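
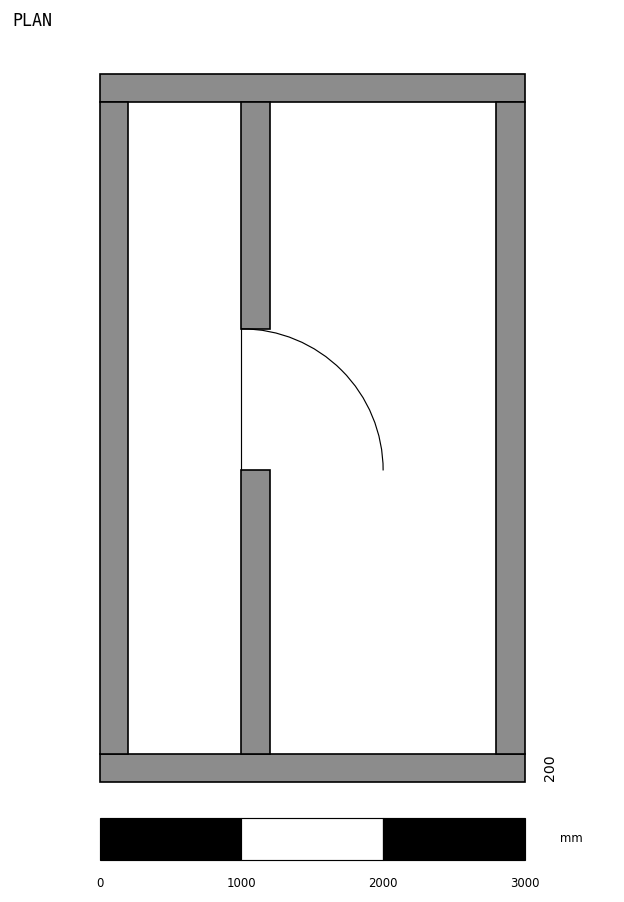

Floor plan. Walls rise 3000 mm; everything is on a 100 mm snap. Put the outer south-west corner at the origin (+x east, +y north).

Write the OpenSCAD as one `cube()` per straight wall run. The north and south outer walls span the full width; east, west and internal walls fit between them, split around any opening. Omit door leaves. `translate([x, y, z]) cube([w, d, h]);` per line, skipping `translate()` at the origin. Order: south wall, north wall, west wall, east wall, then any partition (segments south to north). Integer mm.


cube([3000, 200, 3000]);
translate([0, 4800, 0]) cube([3000, 200, 3000]);
translate([0, 200, 0]) cube([200, 4600, 3000]);
translate([2800, 200, 0]) cube([200, 4600, 3000]);
translate([1000, 200, 0]) cube([200, 2000, 3000]);
translate([1000, 3200, 0]) cube([200, 1600, 3000]);


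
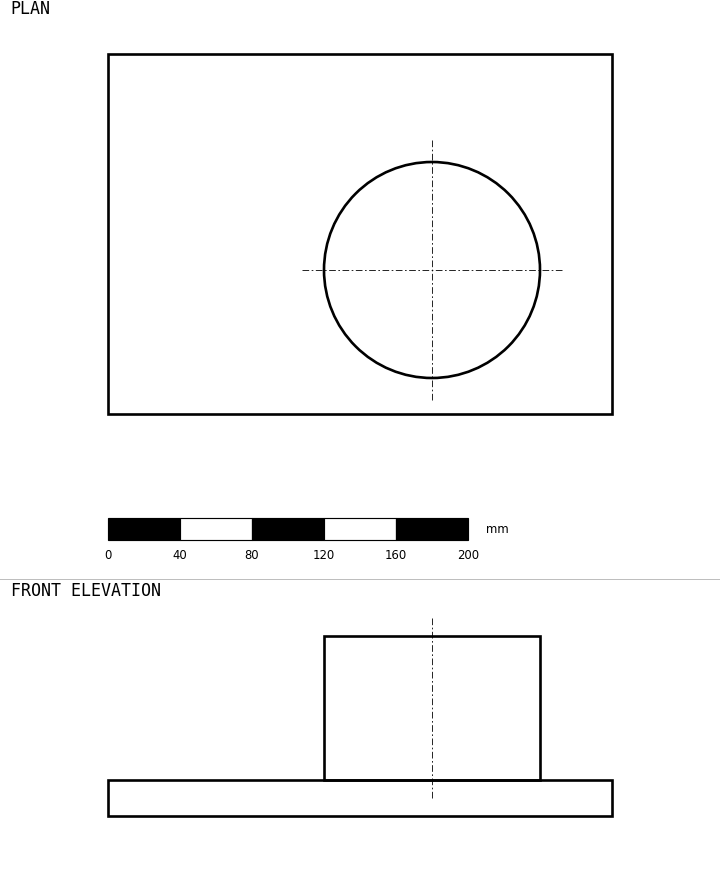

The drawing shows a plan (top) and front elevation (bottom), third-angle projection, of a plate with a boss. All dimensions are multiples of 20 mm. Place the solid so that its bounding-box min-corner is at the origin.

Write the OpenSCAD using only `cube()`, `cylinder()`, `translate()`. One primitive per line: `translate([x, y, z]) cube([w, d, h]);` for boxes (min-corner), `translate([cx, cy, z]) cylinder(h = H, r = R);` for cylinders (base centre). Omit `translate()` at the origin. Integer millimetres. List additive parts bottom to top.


cube([280, 200, 20]);
translate([180, 80, 20]) cylinder(h = 80, r = 60);


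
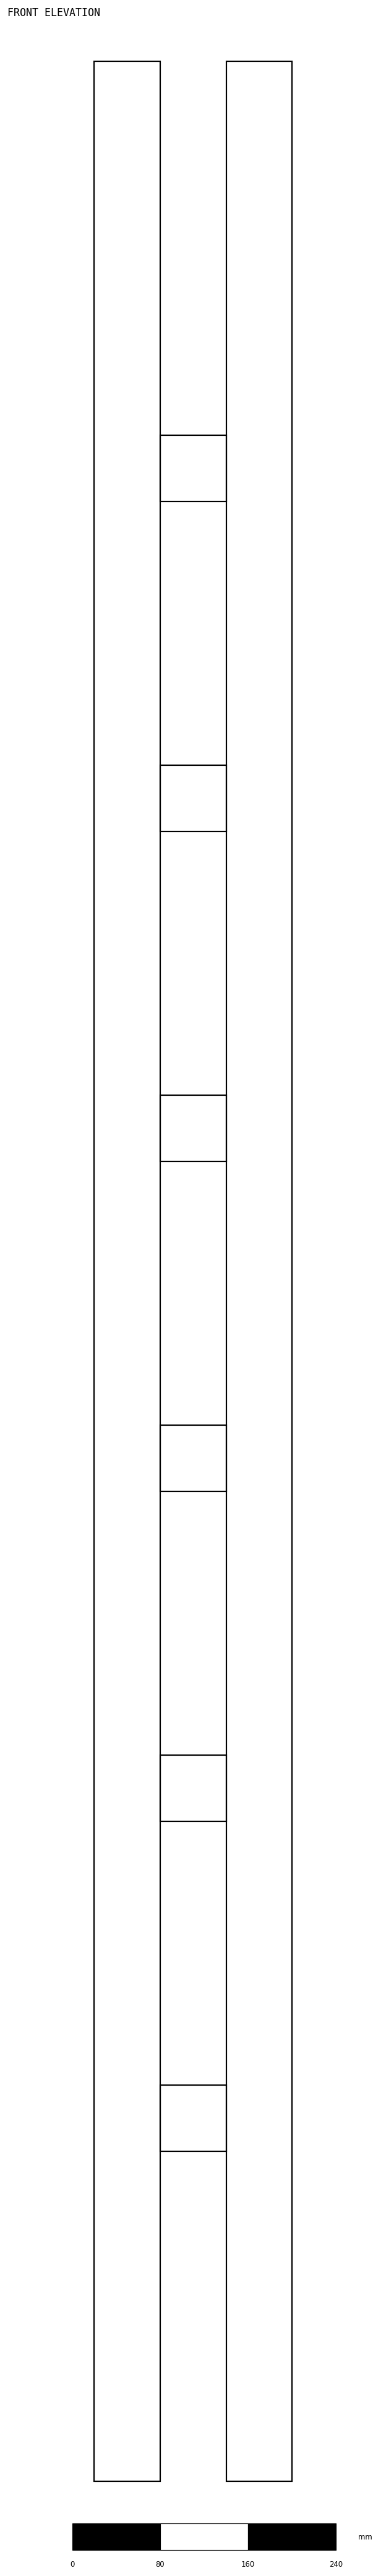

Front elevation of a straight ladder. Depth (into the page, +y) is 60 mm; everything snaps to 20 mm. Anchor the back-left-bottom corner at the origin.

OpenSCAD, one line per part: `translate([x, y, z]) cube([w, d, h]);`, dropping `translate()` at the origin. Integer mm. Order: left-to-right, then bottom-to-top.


cube([60, 60, 2200]);
translate([60, 0, 300]) cube([60, 60, 60]);
translate([60, 0, 600]) cube([60, 60, 60]);
translate([60, 0, 900]) cube([60, 60, 60]);
translate([60, 0, 1200]) cube([60, 60, 60]);
translate([60, 0, 1500]) cube([60, 60, 60]);
translate([60, 0, 1800]) cube([60, 60, 60]);
translate([120, 0, 0]) cube([60, 60, 2200]);


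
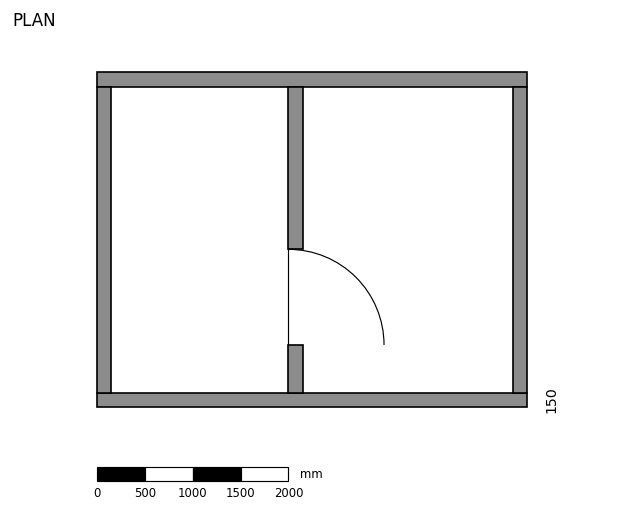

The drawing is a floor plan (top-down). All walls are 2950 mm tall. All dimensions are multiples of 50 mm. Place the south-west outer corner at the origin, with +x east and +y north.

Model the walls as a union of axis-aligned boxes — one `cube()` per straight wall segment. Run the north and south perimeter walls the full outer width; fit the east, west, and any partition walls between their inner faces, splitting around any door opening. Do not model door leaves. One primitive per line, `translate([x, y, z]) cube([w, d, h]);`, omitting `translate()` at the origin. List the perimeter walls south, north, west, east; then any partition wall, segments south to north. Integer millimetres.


cube([4500, 150, 2950]);
translate([0, 3350, 0]) cube([4500, 150, 2950]);
translate([0, 150, 0]) cube([150, 3200, 2950]);
translate([4350, 150, 0]) cube([150, 3200, 2950]);
translate([2000, 150, 0]) cube([150, 500, 2950]);
translate([2000, 1650, 0]) cube([150, 1700, 2950]);


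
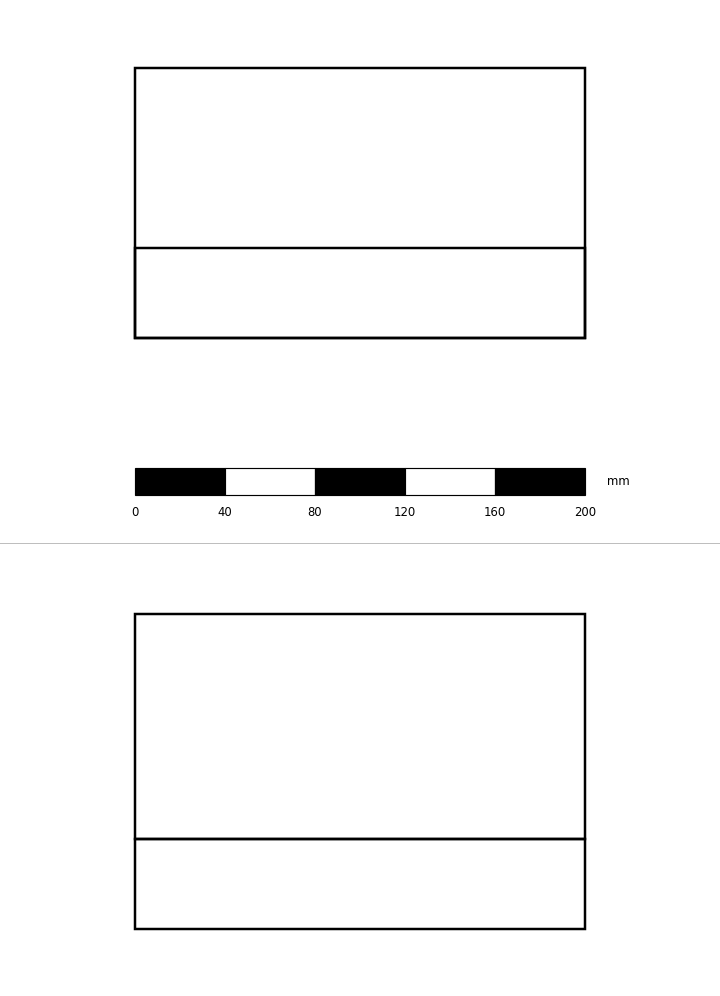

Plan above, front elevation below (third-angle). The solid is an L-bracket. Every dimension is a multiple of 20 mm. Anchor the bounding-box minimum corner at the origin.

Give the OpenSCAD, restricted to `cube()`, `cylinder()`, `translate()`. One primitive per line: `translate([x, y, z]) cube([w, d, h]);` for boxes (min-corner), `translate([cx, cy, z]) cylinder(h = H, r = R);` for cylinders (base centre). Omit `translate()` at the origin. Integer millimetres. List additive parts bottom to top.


cube([200, 120, 40]);
translate([0, 0, 40]) cube([200, 40, 100]);


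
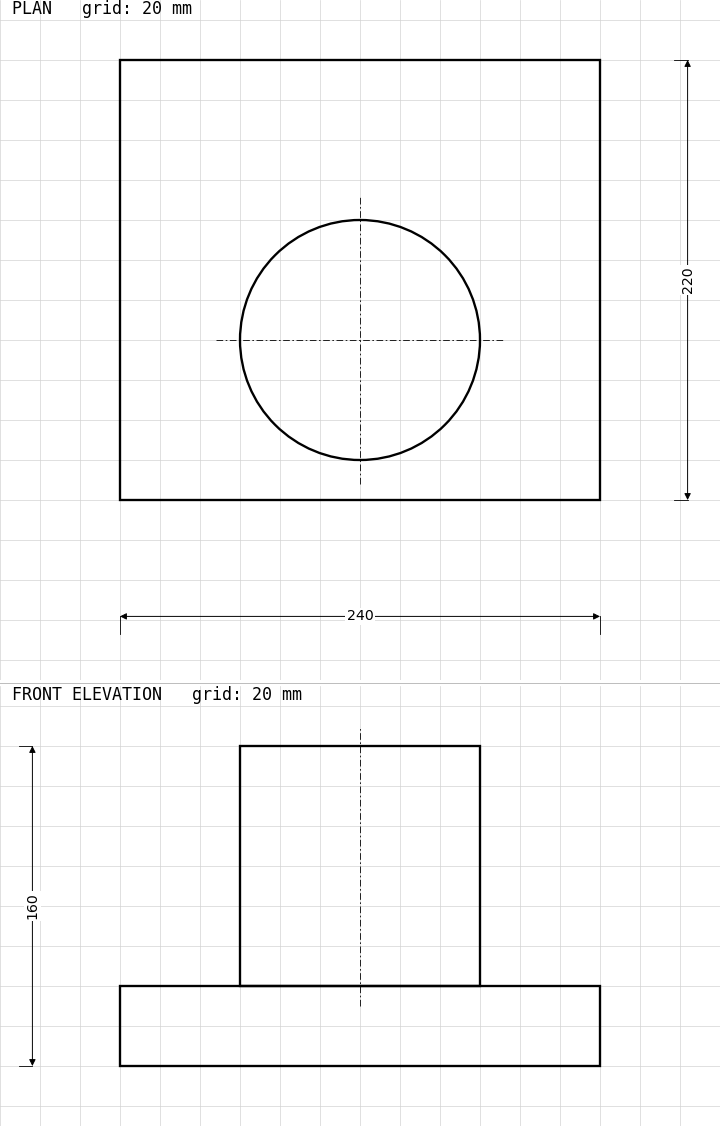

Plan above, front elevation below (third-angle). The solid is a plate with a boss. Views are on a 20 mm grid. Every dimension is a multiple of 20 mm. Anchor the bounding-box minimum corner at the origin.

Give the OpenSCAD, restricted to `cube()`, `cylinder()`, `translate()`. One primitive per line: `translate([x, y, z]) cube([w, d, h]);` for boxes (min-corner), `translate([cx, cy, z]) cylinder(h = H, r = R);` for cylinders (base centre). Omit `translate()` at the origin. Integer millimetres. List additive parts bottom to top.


cube([240, 220, 40]);
translate([120, 80, 40]) cylinder(h = 120, r = 60);


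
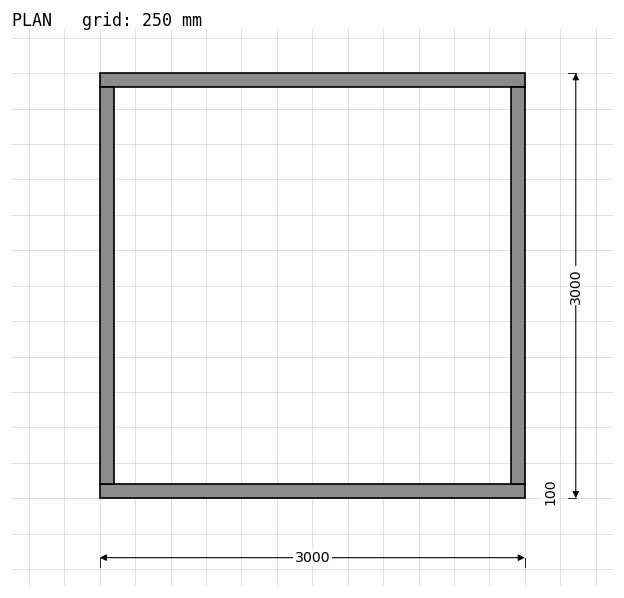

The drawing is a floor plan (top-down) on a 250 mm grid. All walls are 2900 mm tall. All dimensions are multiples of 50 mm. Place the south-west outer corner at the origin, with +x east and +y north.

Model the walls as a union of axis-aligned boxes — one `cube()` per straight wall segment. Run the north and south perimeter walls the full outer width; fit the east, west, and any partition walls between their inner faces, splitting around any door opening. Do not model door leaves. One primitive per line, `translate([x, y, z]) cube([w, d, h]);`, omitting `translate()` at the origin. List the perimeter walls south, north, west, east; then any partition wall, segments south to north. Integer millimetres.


cube([3000, 100, 2900]);
translate([0, 2900, 0]) cube([3000, 100, 2900]);
translate([0, 100, 0]) cube([100, 2800, 2900]);
translate([2900, 100, 0]) cube([100, 2800, 2900]);


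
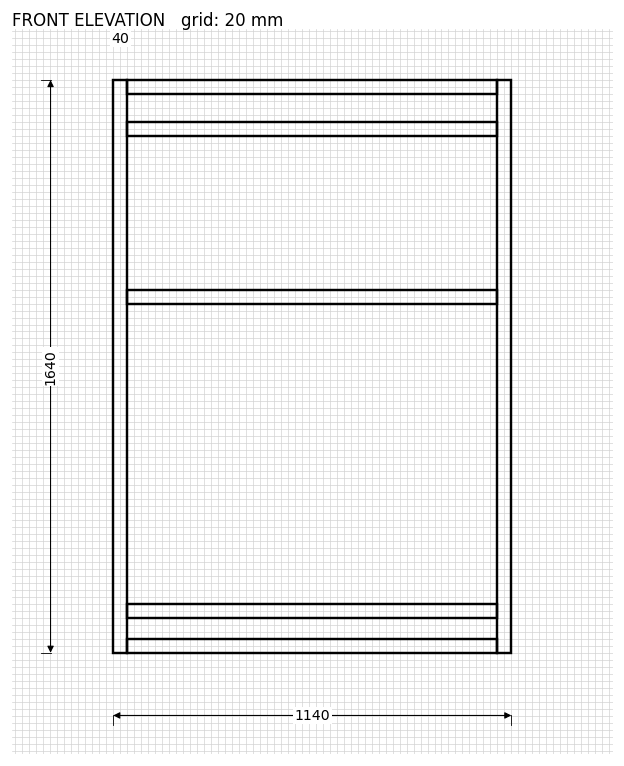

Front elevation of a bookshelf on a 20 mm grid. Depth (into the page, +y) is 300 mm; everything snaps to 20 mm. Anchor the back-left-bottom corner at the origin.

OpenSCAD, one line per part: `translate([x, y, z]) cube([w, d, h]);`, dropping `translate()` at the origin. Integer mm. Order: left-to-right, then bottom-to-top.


cube([40, 300, 1640]);
translate([40, 0, 0]) cube([1060, 300, 40]);
translate([40, 0, 100]) cube([1060, 300, 40]);
translate([40, 0, 1000]) cube([1060, 300, 40]);
translate([40, 0, 1480]) cube([1060, 300, 40]);
translate([40, 0, 1600]) cube([1060, 300, 40]);
translate([1100, 0, 0]) cube([40, 300, 1640]);


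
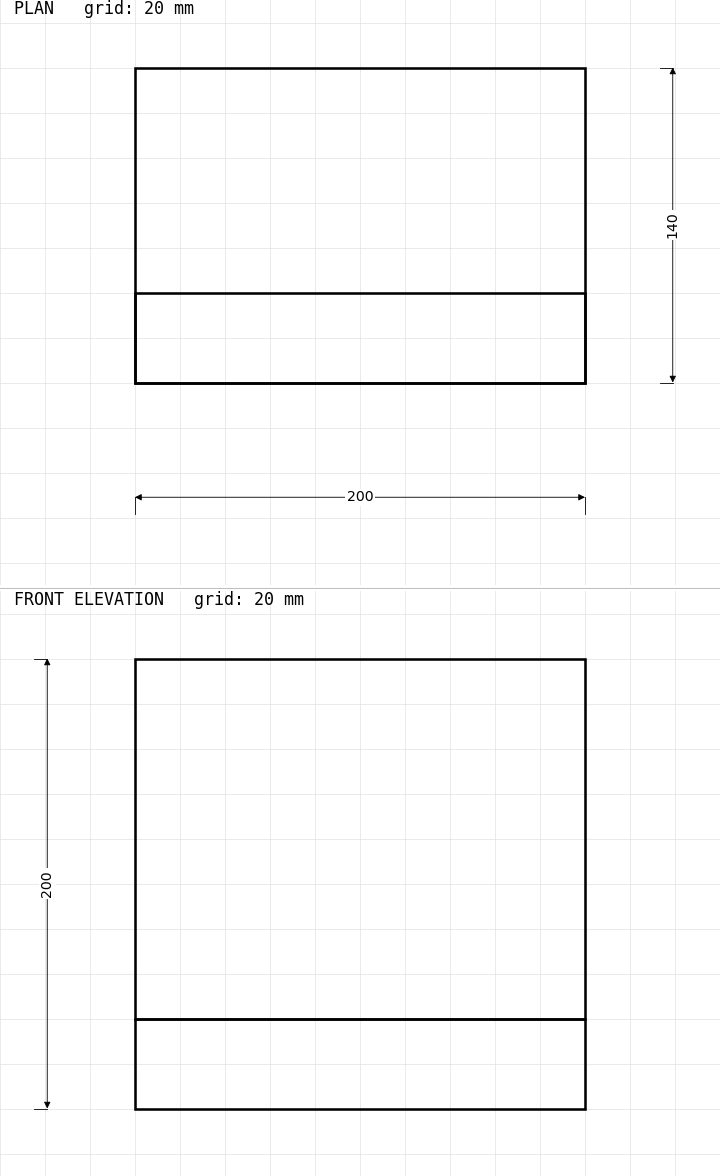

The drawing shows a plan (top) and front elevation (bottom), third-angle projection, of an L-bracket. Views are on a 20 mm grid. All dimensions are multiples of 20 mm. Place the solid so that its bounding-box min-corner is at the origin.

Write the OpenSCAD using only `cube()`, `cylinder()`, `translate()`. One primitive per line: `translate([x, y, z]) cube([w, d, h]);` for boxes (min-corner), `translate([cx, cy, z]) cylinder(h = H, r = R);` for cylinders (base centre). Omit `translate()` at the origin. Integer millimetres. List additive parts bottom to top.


cube([200, 140, 40]);
translate([0, 0, 40]) cube([200, 40, 160]);


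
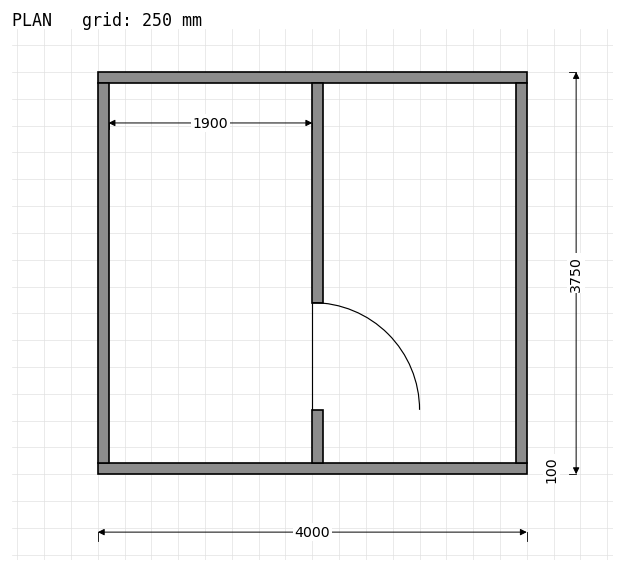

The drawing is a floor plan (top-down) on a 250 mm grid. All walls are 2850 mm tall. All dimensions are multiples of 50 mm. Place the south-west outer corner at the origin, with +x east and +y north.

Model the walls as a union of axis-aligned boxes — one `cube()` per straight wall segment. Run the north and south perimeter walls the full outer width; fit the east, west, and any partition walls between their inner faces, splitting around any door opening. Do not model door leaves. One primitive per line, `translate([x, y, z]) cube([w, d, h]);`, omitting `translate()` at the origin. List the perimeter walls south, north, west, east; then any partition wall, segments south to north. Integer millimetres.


cube([4000, 100, 2850]);
translate([0, 3650, 0]) cube([4000, 100, 2850]);
translate([0, 100, 0]) cube([100, 3550, 2850]);
translate([3900, 100, 0]) cube([100, 3550, 2850]);
translate([2000, 100, 0]) cube([100, 500, 2850]);
translate([2000, 1600, 0]) cube([100, 2050, 2850]);


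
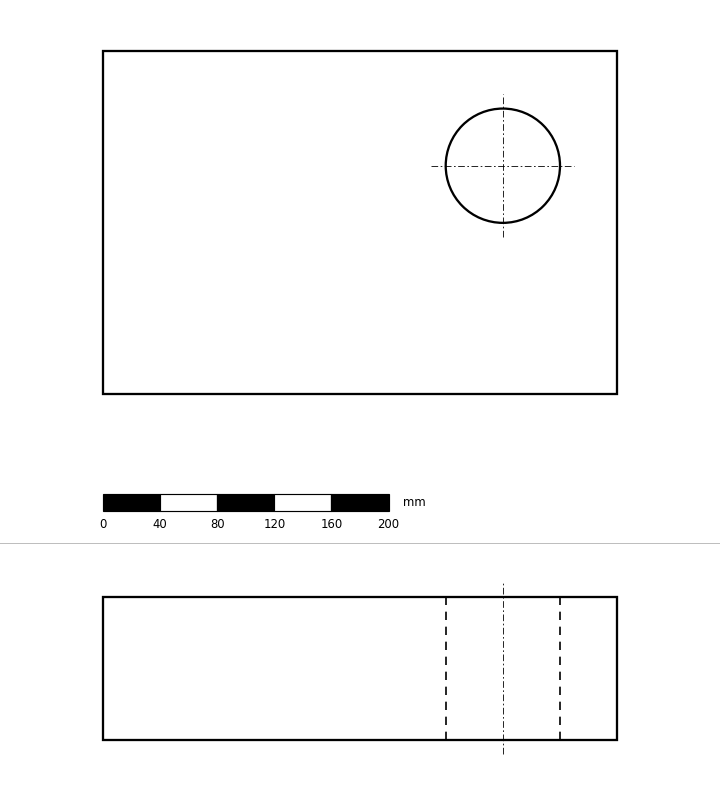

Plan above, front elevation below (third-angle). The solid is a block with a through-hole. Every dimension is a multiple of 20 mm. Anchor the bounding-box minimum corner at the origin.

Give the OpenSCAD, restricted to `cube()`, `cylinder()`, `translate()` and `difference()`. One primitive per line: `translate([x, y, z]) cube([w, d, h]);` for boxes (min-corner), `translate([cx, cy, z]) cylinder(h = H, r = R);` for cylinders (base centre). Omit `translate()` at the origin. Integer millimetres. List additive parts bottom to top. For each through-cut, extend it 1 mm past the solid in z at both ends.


difference() {
  cube([360, 240, 100]);
  translate([280, 160, -1]) cylinder(h = 102, r = 40);
}


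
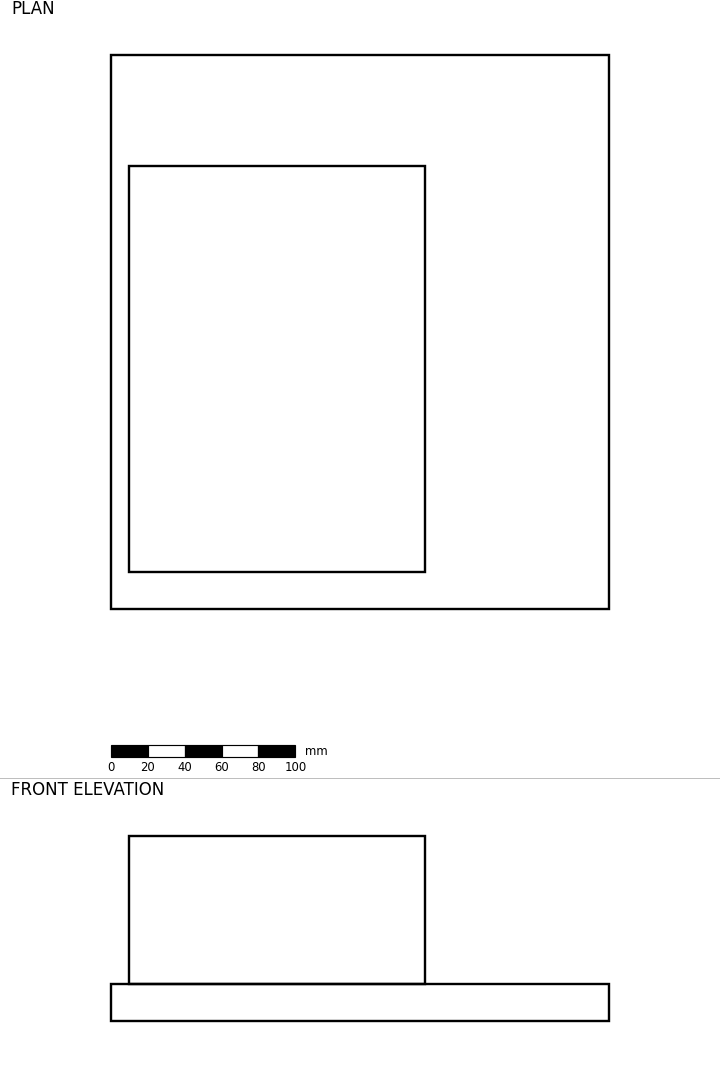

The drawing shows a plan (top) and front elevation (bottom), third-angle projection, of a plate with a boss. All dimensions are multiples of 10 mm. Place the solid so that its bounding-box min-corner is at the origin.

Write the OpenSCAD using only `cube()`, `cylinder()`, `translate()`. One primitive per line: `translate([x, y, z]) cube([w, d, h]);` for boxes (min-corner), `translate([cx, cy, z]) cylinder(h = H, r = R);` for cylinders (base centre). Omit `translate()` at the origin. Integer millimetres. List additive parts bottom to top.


cube([270, 300, 20]);
translate([10, 20, 20]) cube([160, 220, 80]);


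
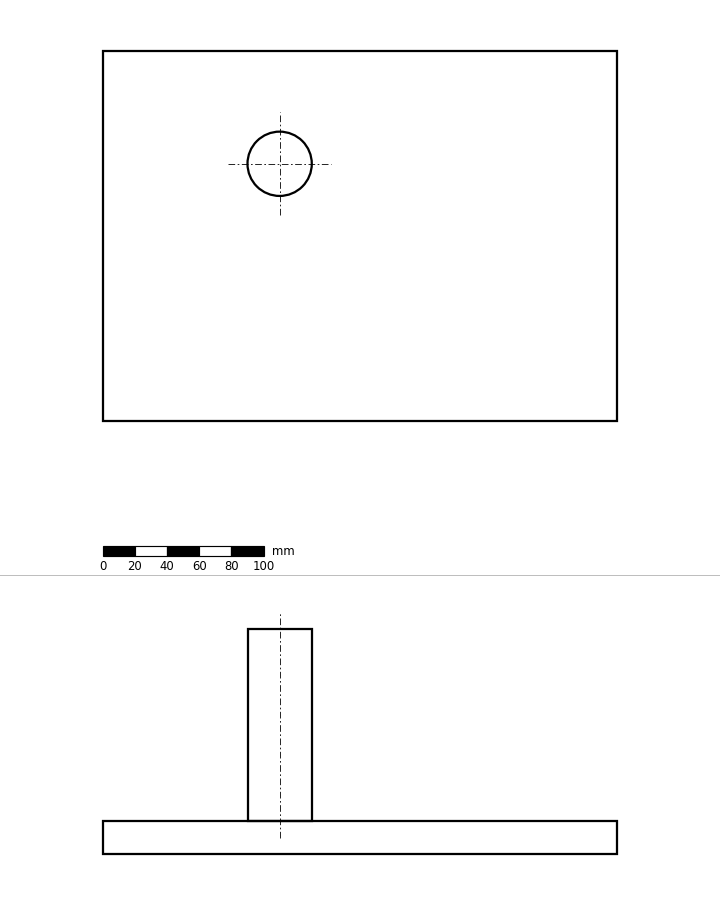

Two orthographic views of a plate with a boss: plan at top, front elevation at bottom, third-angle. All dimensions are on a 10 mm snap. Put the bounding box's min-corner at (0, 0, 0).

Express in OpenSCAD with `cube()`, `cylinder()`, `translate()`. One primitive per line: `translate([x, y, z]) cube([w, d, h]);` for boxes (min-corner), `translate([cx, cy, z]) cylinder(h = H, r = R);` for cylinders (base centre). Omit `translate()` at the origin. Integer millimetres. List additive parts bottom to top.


cube([320, 230, 20]);
translate([110, 160, 20]) cylinder(h = 120, r = 20);


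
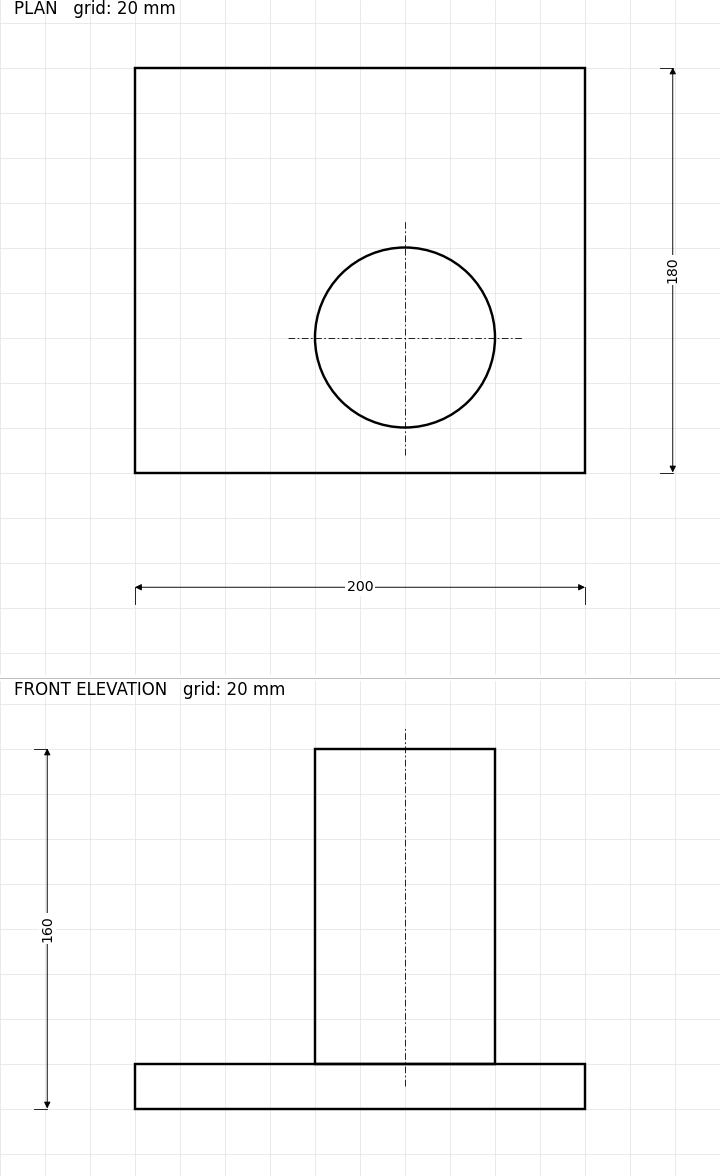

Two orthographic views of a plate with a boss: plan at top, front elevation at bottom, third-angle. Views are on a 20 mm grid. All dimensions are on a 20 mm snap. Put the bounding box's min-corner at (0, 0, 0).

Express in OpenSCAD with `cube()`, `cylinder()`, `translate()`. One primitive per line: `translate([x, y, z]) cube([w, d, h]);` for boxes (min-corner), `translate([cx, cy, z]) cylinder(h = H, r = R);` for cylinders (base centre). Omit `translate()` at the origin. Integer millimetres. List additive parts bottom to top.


cube([200, 180, 20]);
translate([120, 60, 20]) cylinder(h = 140, r = 40);


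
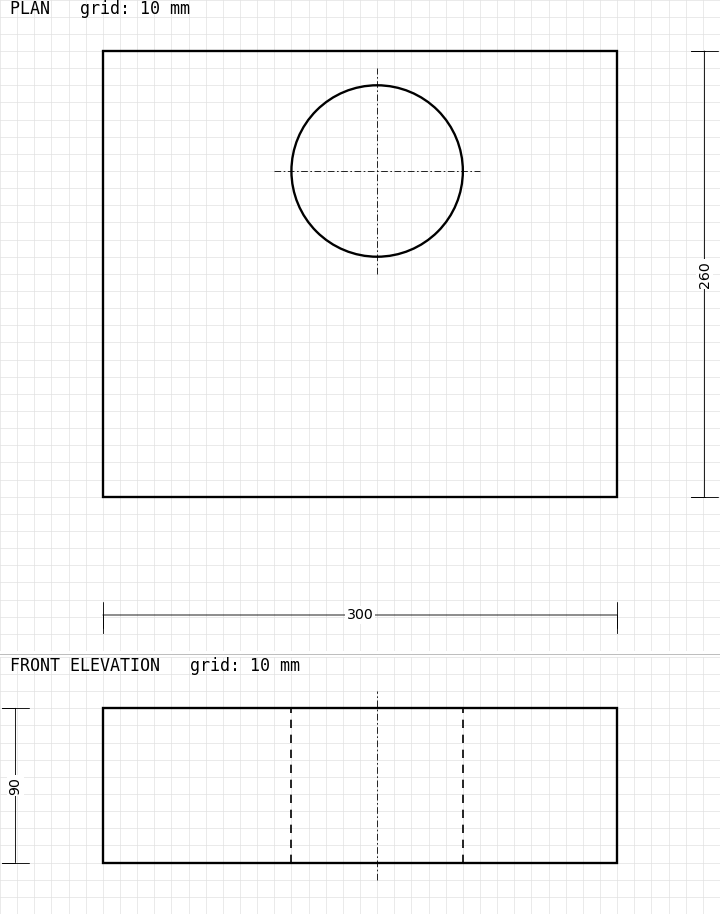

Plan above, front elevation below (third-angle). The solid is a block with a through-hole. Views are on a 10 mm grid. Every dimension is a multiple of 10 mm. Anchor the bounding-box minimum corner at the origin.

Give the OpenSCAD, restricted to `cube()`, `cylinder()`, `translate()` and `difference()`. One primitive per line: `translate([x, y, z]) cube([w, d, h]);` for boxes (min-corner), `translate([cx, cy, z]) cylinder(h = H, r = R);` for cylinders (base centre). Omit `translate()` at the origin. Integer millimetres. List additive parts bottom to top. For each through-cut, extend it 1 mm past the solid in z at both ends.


difference() {
  cube([300, 260, 90]);
  translate([160, 190, -1]) cylinder(h = 92, r = 50);
}


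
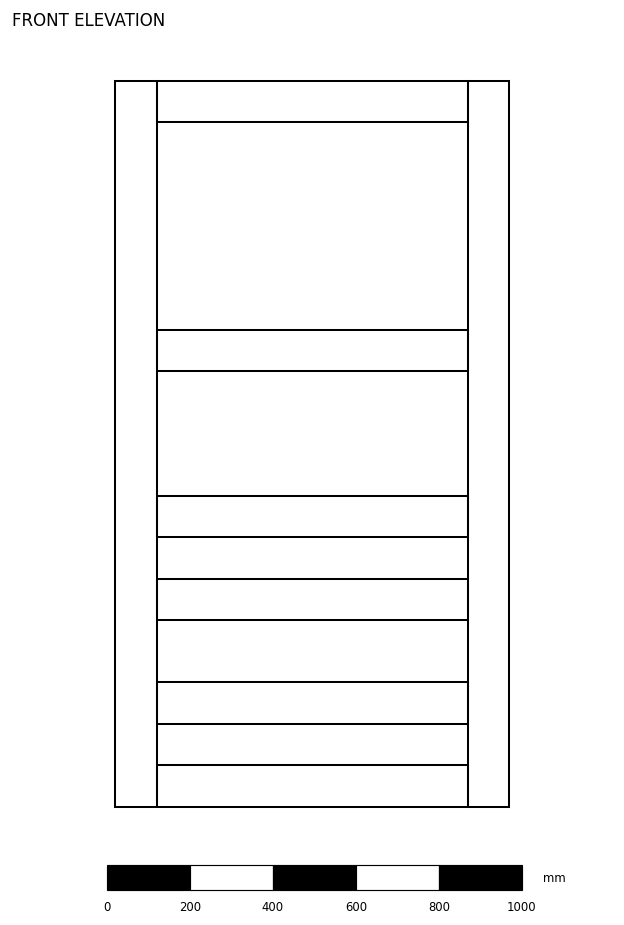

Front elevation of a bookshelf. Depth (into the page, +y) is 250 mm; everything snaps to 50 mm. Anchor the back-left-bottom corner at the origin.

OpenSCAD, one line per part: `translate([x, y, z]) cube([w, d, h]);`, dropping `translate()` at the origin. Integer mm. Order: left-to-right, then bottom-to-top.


cube([100, 250, 1750]);
translate([100, 0, 0]) cube([750, 250, 100]);
translate([100, 0, 200]) cube([750, 250, 100]);
translate([100, 0, 450]) cube([750, 250, 100]);
translate([100, 0, 650]) cube([750, 250, 100]);
translate([100, 0, 1050]) cube([750, 250, 100]);
translate([100, 0, 1650]) cube([750, 250, 100]);
translate([850, 0, 0]) cube([100, 250, 1750]);


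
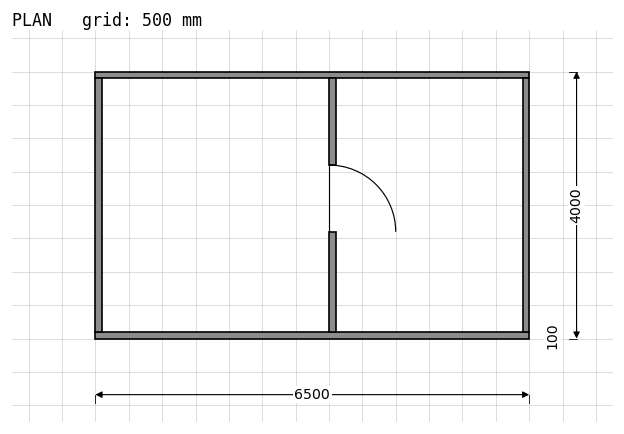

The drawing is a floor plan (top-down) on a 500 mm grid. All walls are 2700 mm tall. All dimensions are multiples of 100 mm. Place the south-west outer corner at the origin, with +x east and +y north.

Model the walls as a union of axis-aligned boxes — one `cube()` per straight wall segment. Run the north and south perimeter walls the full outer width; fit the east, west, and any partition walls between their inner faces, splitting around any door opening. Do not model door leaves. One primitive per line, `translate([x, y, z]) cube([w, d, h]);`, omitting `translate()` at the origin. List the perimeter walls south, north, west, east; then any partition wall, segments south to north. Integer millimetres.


cube([6500, 100, 2700]);
translate([0, 3900, 0]) cube([6500, 100, 2700]);
translate([0, 100, 0]) cube([100, 3800, 2700]);
translate([6400, 100, 0]) cube([100, 3800, 2700]);
translate([3500, 100, 0]) cube([100, 1500, 2700]);
translate([3500, 2600, 0]) cube([100, 1300, 2700]);


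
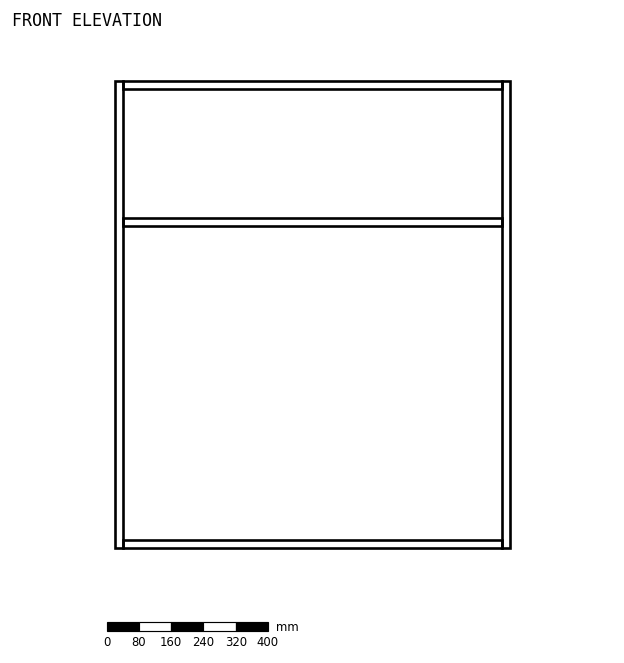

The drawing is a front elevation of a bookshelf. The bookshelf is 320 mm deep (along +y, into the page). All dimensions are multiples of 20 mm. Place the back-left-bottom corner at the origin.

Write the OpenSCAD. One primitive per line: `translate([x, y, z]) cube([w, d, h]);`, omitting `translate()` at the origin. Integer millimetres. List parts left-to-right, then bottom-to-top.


cube([20, 320, 1160]);
translate([20, 0, 0]) cube([940, 320, 20]);
translate([20, 0, 800]) cube([940, 320, 20]);
translate([20, 0, 1140]) cube([940, 320, 20]);
translate([960, 0, 0]) cube([20, 320, 1160]);


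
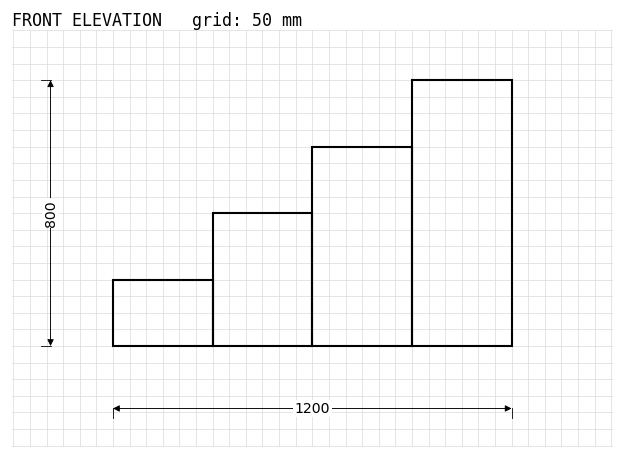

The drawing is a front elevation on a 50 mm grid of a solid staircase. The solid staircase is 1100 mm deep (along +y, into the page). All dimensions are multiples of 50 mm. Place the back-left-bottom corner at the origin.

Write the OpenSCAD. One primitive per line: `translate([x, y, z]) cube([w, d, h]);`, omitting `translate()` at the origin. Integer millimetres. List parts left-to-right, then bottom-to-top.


cube([300, 1100, 200]);
translate([300, 0, 0]) cube([300, 1100, 400]);
translate([600, 0, 0]) cube([300, 1100, 600]);
translate([900, 0, 0]) cube([300, 1100, 800]);


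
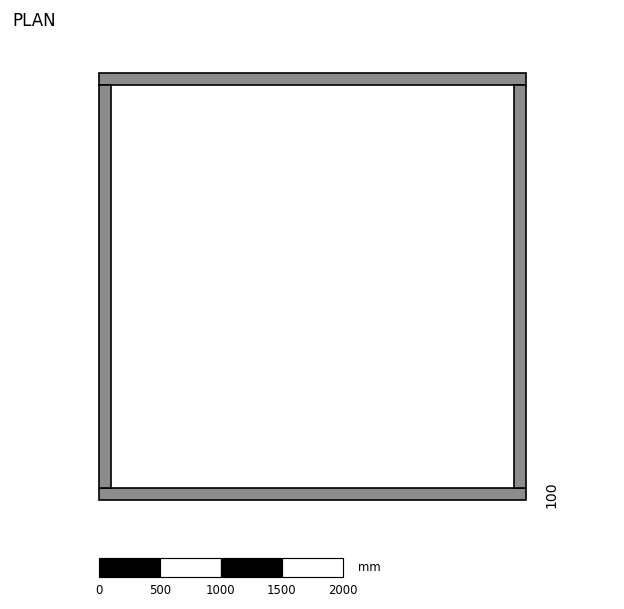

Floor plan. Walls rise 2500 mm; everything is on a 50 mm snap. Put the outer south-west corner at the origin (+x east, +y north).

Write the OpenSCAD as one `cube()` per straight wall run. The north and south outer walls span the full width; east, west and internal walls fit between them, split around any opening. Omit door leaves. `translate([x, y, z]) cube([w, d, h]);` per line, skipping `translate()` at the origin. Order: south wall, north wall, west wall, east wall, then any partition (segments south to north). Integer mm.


cube([3500, 100, 2500]);
translate([0, 3400, 0]) cube([3500, 100, 2500]);
translate([0, 100, 0]) cube([100, 3300, 2500]);
translate([3400, 100, 0]) cube([100, 3300, 2500]);


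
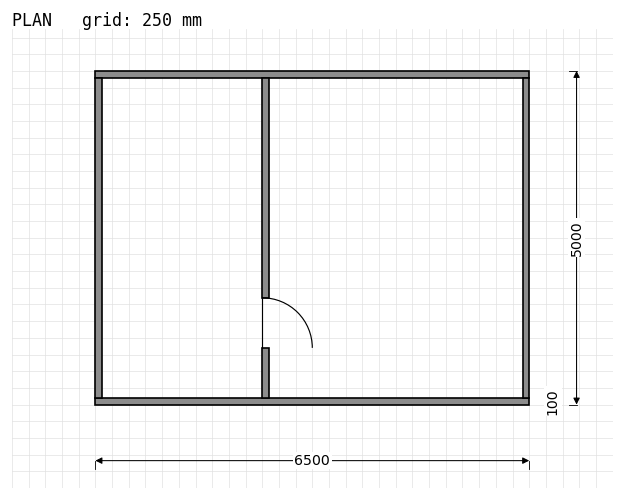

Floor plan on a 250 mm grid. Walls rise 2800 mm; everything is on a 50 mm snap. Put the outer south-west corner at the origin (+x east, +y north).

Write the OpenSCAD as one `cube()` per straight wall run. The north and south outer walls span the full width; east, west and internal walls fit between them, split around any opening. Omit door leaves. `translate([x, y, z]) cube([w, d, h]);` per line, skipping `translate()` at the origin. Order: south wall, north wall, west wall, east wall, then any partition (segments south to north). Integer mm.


cube([6500, 100, 2800]);
translate([0, 4900, 0]) cube([6500, 100, 2800]);
translate([0, 100, 0]) cube([100, 4800, 2800]);
translate([6400, 100, 0]) cube([100, 4800, 2800]);
translate([2500, 100, 0]) cube([100, 750, 2800]);
translate([2500, 1600, 0]) cube([100, 3300, 2800]);


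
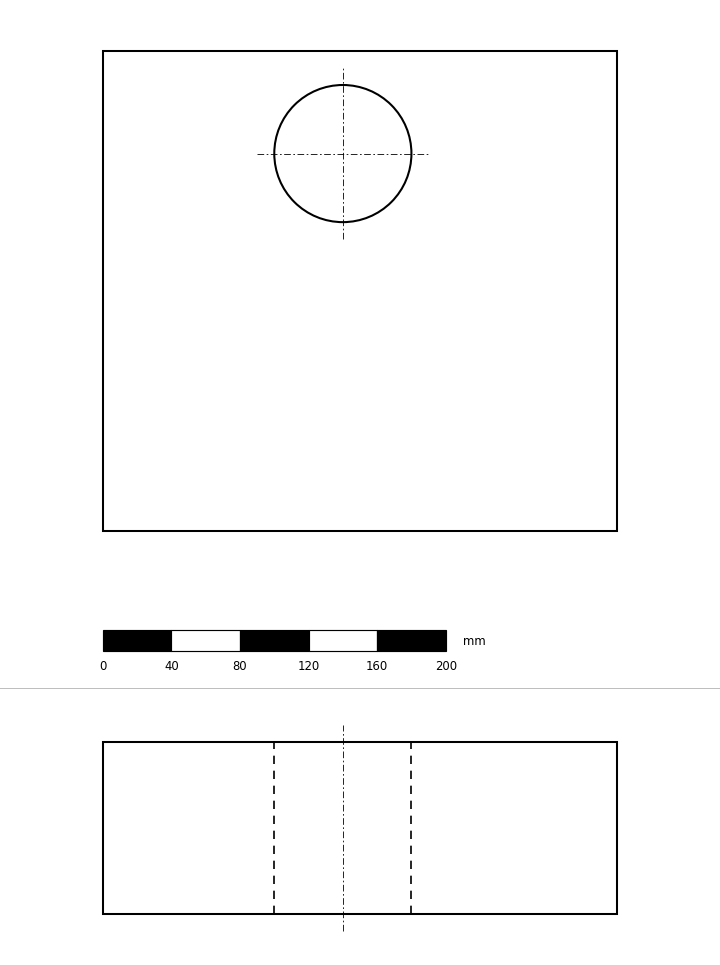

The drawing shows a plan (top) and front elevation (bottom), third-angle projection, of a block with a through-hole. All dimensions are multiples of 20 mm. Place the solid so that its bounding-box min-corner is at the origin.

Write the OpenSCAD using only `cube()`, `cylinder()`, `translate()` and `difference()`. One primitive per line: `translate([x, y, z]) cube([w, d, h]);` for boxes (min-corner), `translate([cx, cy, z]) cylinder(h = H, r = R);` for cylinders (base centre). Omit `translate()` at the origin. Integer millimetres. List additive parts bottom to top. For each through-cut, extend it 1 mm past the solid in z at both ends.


difference() {
  cube([300, 280, 100]);
  translate([140, 220, -1]) cylinder(h = 102, r = 40);
}


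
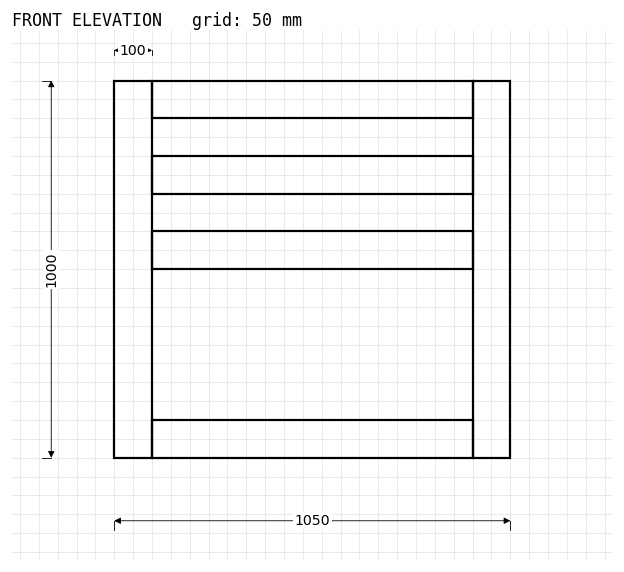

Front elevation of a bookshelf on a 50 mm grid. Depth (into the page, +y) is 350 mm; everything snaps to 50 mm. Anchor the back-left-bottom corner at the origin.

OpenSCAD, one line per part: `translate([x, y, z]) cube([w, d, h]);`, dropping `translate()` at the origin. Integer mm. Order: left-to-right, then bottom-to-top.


cube([100, 350, 1000]);
translate([100, 0, 0]) cube([850, 350, 100]);
translate([100, 0, 500]) cube([850, 350, 100]);
translate([100, 0, 700]) cube([850, 350, 100]);
translate([100, 0, 900]) cube([850, 350, 100]);
translate([950, 0, 0]) cube([100, 350, 1000]);


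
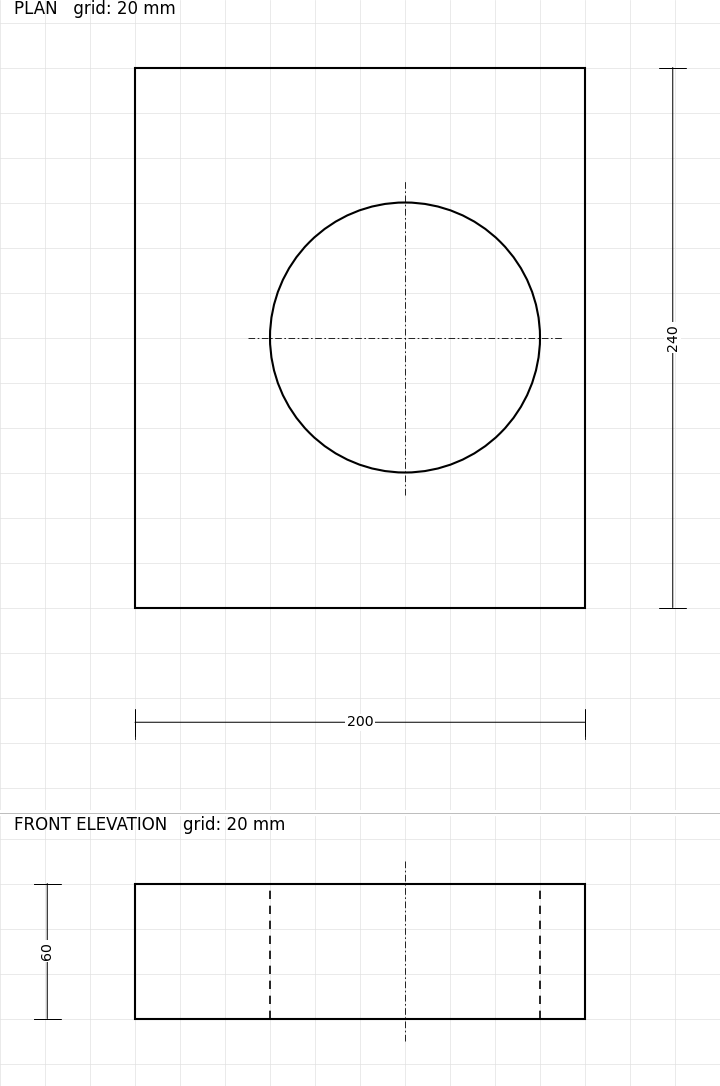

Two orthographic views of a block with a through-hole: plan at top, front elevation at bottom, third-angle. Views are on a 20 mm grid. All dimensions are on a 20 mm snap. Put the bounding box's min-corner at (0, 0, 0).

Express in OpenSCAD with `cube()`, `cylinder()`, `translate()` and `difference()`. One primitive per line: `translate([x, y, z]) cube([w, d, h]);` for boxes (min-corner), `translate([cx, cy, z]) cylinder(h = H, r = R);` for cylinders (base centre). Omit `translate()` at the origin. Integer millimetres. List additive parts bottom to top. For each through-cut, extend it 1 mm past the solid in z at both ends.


difference() {
  cube([200, 240, 60]);
  translate([120, 120, -1]) cylinder(h = 62, r = 60);
}


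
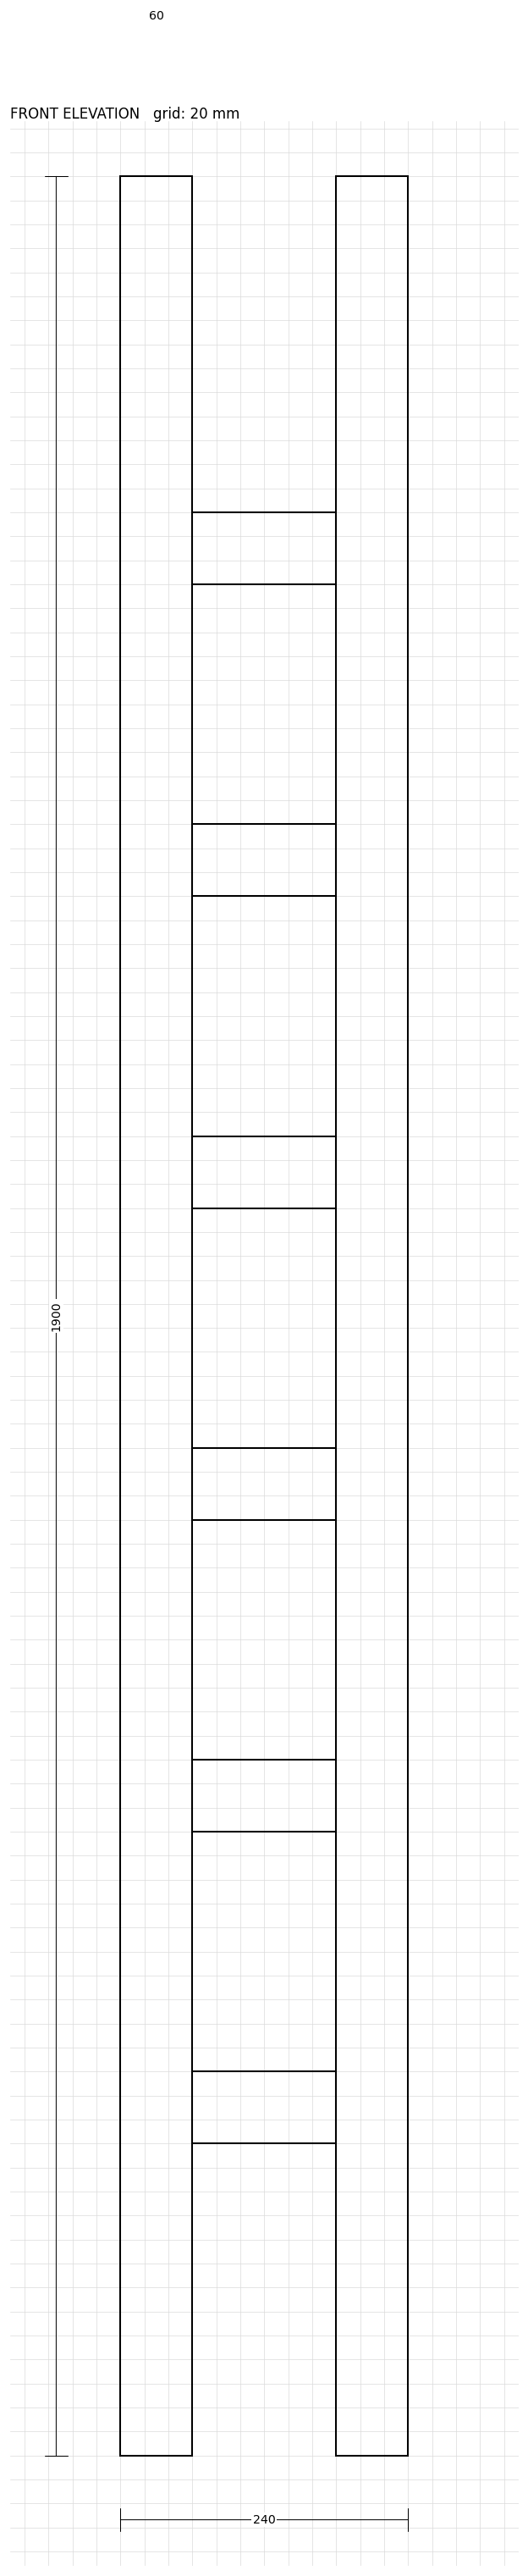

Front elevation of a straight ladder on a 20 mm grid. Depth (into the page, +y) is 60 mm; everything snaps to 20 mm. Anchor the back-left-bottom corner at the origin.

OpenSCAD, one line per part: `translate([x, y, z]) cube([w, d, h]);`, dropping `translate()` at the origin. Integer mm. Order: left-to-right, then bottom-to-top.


cube([60, 60, 1900]);
translate([60, 0, 260]) cube([120, 60, 60]);
translate([60, 0, 520]) cube([120, 60, 60]);
translate([60, 0, 780]) cube([120, 60, 60]);
translate([60, 0, 1040]) cube([120, 60, 60]);
translate([60, 0, 1300]) cube([120, 60, 60]);
translate([60, 0, 1560]) cube([120, 60, 60]);
translate([180, 0, 0]) cube([60, 60, 1900]);


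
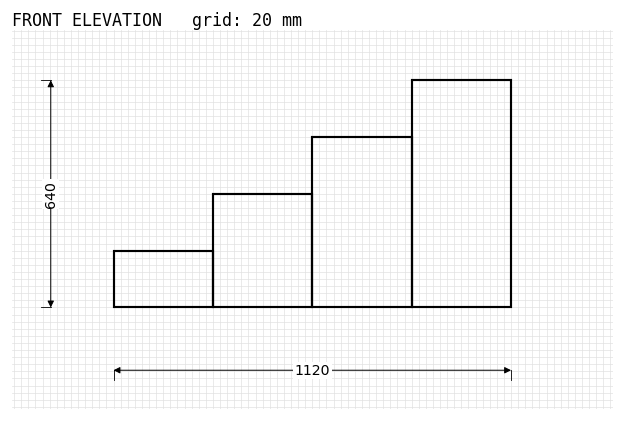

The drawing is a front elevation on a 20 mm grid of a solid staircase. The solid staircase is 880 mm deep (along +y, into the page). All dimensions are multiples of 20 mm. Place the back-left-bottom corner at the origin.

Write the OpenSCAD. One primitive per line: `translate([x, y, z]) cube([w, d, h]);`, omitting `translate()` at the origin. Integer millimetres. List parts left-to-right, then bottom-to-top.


cube([280, 880, 160]);
translate([280, 0, 0]) cube([280, 880, 320]);
translate([560, 0, 0]) cube([280, 880, 480]);
translate([840, 0, 0]) cube([280, 880, 640]);


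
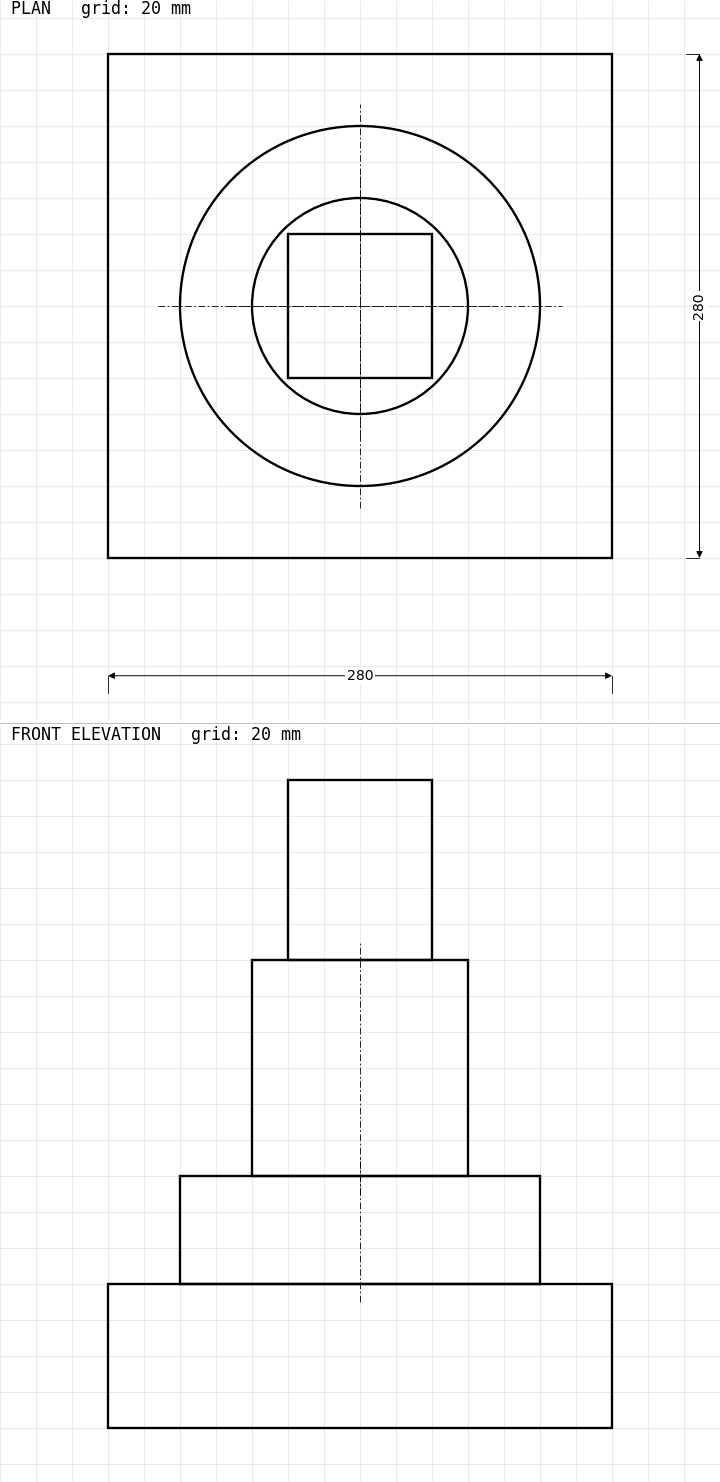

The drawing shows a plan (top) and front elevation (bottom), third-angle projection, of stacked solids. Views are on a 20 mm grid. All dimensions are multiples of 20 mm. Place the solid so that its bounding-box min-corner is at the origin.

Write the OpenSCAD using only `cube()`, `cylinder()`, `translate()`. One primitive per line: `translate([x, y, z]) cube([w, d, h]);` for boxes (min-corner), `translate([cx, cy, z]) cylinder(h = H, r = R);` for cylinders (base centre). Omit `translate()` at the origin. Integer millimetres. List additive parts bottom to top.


cube([280, 280, 80]);
translate([140, 140, 80]) cylinder(h = 60, r = 100);
translate([140, 140, 140]) cylinder(h = 120, r = 60);
translate([100, 100, 260]) cube([80, 80, 100]);


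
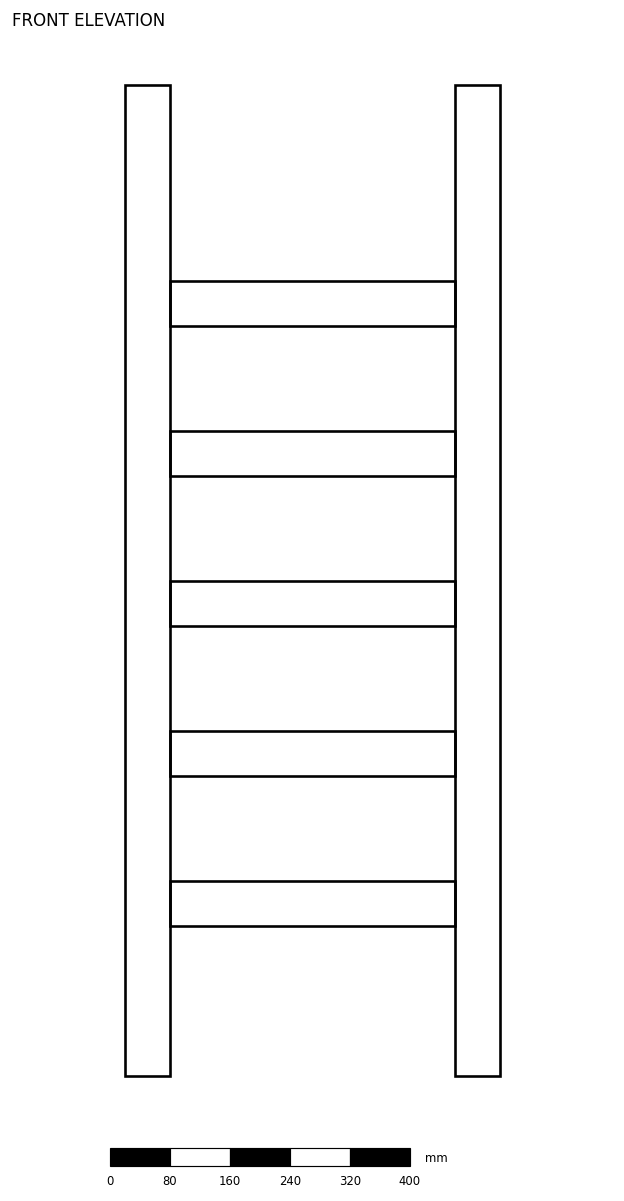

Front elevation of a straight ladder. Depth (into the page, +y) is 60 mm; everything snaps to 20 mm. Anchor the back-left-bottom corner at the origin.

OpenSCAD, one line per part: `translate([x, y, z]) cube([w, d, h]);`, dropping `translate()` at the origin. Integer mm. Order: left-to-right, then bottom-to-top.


cube([60, 60, 1320]);
translate([60, 0, 200]) cube([380, 60, 60]);
translate([60, 0, 400]) cube([380, 60, 60]);
translate([60, 0, 600]) cube([380, 60, 60]);
translate([60, 0, 800]) cube([380, 60, 60]);
translate([60, 0, 1000]) cube([380, 60, 60]);
translate([440, 0, 0]) cube([60, 60, 1320]);


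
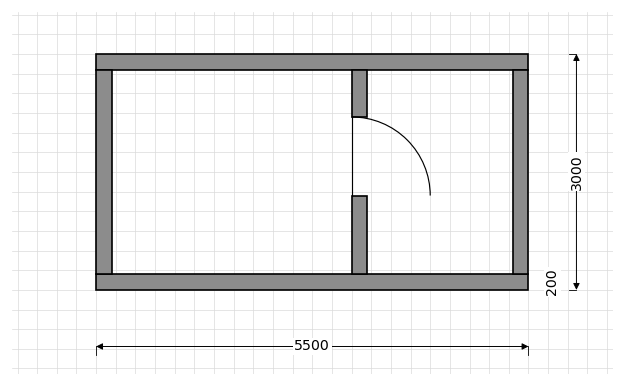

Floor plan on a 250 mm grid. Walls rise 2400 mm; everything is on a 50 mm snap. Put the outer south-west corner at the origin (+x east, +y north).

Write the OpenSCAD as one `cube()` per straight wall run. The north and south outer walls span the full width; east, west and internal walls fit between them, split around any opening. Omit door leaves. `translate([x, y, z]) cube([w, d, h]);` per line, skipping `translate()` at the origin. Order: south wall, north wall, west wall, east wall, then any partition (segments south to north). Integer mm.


cube([5500, 200, 2400]);
translate([0, 2800, 0]) cube([5500, 200, 2400]);
translate([0, 200, 0]) cube([200, 2600, 2400]);
translate([5300, 200, 0]) cube([200, 2600, 2400]);
translate([3250, 200, 0]) cube([200, 1000, 2400]);
translate([3250, 2200, 0]) cube([200, 600, 2400]);


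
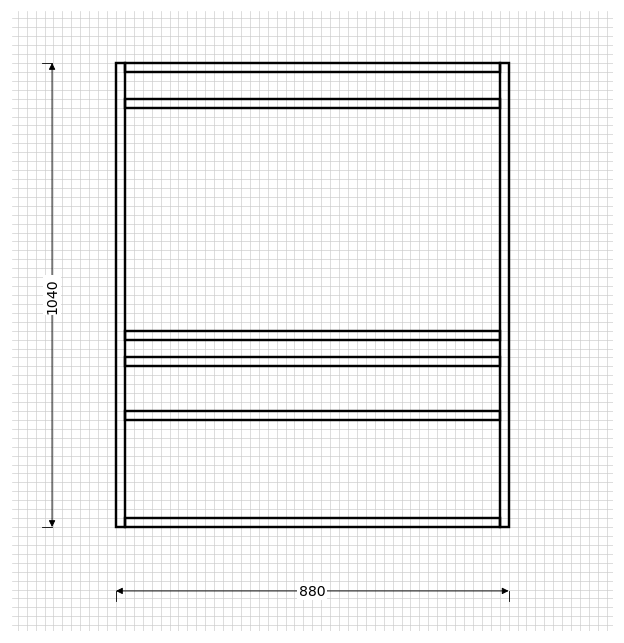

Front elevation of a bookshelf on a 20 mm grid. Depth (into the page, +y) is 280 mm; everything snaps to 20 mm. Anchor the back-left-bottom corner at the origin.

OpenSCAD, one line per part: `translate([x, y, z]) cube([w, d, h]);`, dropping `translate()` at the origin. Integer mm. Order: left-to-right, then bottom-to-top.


cube([20, 280, 1040]);
translate([20, 0, 0]) cube([840, 280, 20]);
translate([20, 0, 240]) cube([840, 280, 20]);
translate([20, 0, 360]) cube([840, 280, 20]);
translate([20, 0, 420]) cube([840, 280, 20]);
translate([20, 0, 940]) cube([840, 280, 20]);
translate([20, 0, 1020]) cube([840, 280, 20]);
translate([860, 0, 0]) cube([20, 280, 1040]);


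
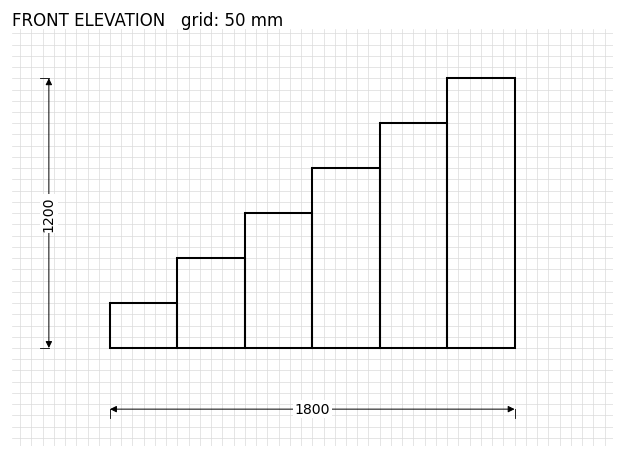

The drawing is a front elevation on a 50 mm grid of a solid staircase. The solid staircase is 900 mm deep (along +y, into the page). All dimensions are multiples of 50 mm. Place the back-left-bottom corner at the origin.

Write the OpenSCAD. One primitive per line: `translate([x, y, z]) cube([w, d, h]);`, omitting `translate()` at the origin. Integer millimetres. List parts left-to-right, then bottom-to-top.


cube([300, 900, 200]);
translate([300, 0, 0]) cube([300, 900, 400]);
translate([600, 0, 0]) cube([300, 900, 600]);
translate([900, 0, 0]) cube([300, 900, 800]);
translate([1200, 0, 0]) cube([300, 900, 1000]);
translate([1500, 0, 0]) cube([300, 900, 1200]);


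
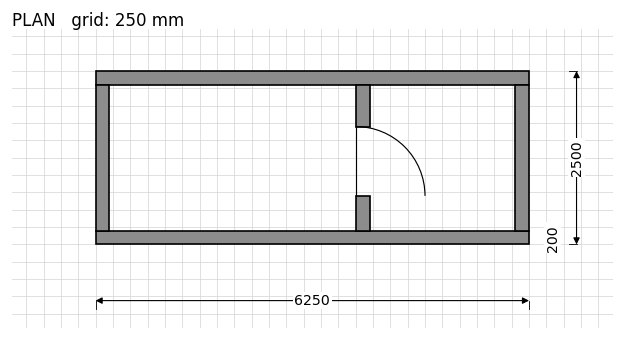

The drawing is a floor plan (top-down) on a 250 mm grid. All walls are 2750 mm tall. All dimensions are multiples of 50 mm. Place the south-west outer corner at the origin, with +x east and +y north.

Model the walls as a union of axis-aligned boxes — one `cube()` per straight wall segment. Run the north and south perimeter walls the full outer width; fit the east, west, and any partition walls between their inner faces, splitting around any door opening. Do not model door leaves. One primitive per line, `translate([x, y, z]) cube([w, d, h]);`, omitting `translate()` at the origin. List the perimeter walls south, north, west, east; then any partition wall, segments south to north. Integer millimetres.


cube([6250, 200, 2750]);
translate([0, 2300, 0]) cube([6250, 200, 2750]);
translate([0, 200, 0]) cube([200, 2100, 2750]);
translate([6050, 200, 0]) cube([200, 2100, 2750]);
translate([3750, 200, 0]) cube([200, 500, 2750]);
translate([3750, 1700, 0]) cube([200, 600, 2750]);


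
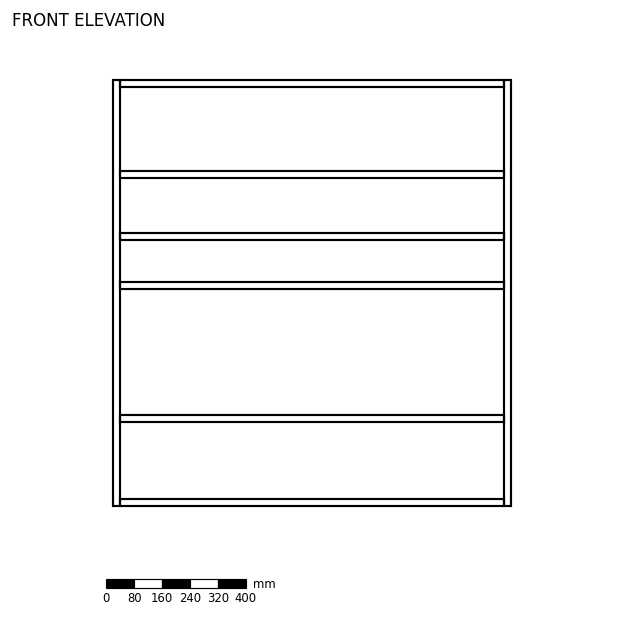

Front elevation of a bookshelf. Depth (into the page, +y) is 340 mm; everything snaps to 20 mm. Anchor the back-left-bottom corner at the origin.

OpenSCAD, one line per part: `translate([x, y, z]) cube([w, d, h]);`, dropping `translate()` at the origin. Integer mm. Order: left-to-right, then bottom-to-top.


cube([20, 340, 1220]);
translate([20, 0, 0]) cube([1100, 340, 20]);
translate([20, 0, 240]) cube([1100, 340, 20]);
translate([20, 0, 620]) cube([1100, 340, 20]);
translate([20, 0, 760]) cube([1100, 340, 20]);
translate([20, 0, 940]) cube([1100, 340, 20]);
translate([20, 0, 1200]) cube([1100, 340, 20]);
translate([1120, 0, 0]) cube([20, 340, 1220]);


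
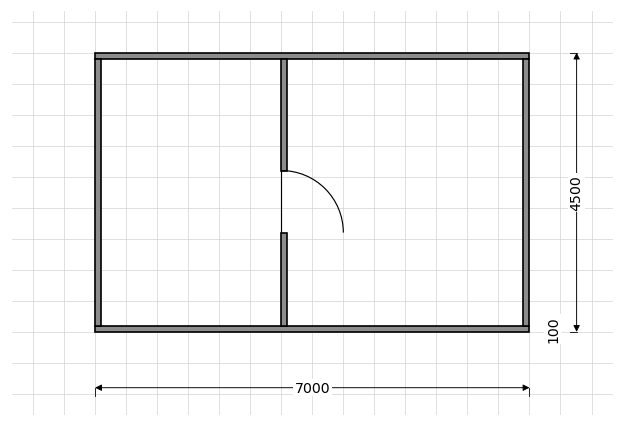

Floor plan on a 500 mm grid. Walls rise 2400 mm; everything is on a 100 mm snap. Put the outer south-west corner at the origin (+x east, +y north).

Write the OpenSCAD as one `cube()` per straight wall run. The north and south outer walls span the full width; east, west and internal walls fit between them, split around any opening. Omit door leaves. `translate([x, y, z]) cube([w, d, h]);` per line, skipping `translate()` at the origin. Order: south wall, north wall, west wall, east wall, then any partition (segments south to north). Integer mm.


cube([7000, 100, 2400]);
translate([0, 4400, 0]) cube([7000, 100, 2400]);
translate([0, 100, 0]) cube([100, 4300, 2400]);
translate([6900, 100, 0]) cube([100, 4300, 2400]);
translate([3000, 100, 0]) cube([100, 1500, 2400]);
translate([3000, 2600, 0]) cube([100, 1800, 2400]);


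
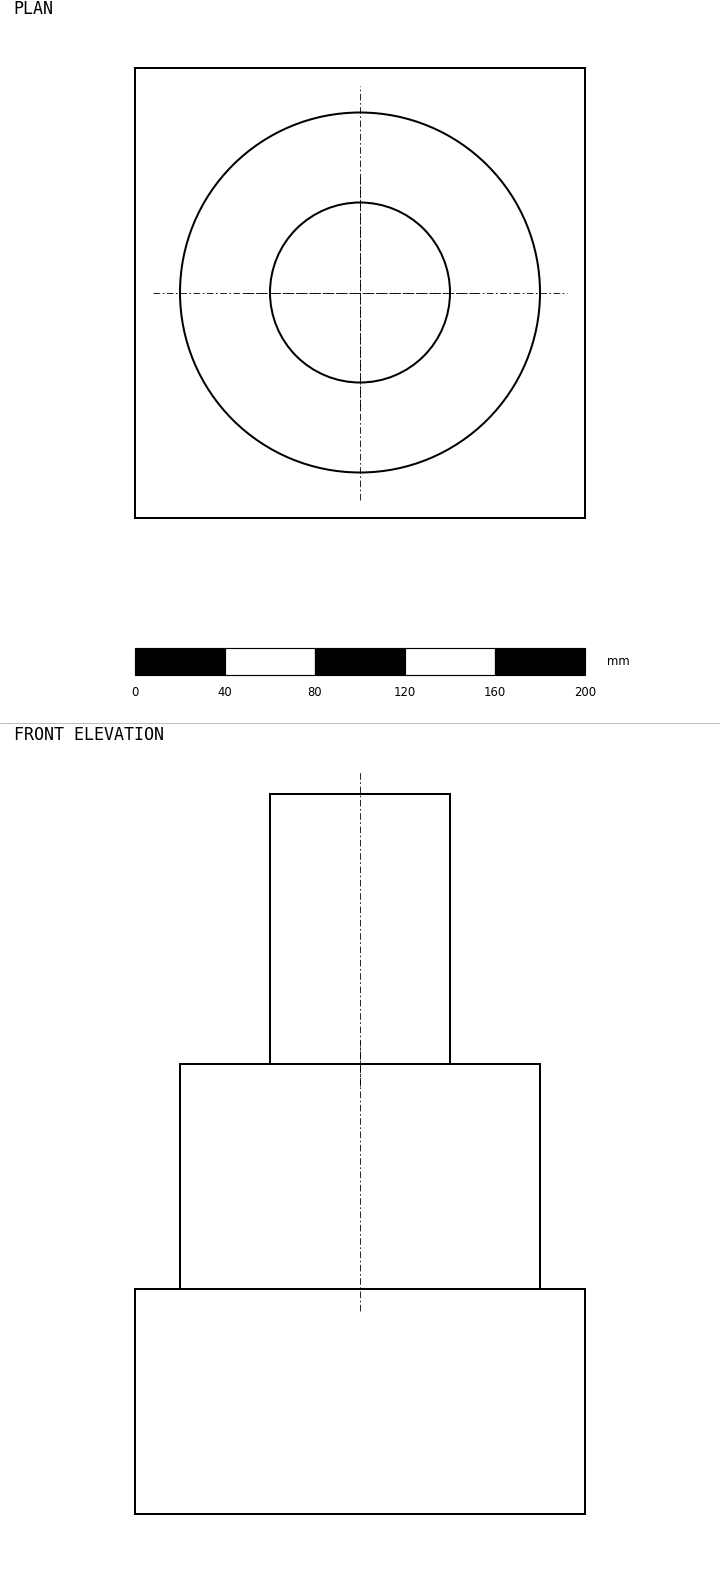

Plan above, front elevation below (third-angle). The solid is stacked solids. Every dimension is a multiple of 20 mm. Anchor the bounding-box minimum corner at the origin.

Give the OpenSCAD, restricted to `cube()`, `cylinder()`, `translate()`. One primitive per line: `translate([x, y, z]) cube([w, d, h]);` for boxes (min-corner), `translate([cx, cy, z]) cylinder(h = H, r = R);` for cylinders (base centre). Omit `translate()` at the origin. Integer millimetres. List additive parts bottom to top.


cube([200, 200, 100]);
translate([100, 100, 100]) cylinder(h = 100, r = 80);
translate([100, 100, 200]) cylinder(h = 120, r = 40);


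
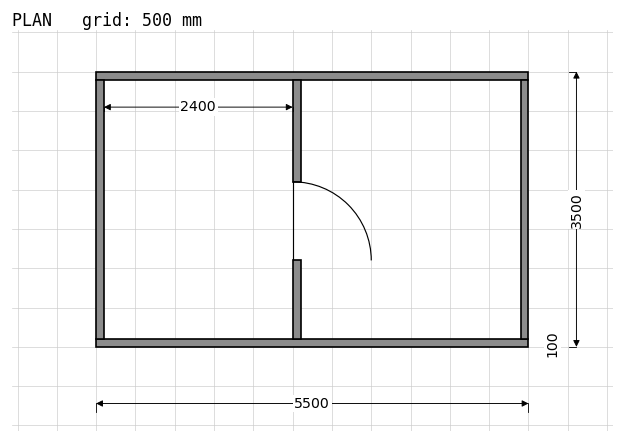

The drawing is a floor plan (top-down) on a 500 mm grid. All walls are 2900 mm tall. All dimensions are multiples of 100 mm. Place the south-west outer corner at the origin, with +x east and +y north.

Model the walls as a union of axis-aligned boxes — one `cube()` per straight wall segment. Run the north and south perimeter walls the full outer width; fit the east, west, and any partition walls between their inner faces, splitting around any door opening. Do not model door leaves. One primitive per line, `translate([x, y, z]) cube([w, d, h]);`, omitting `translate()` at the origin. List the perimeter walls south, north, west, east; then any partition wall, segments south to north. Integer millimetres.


cube([5500, 100, 2900]);
translate([0, 3400, 0]) cube([5500, 100, 2900]);
translate([0, 100, 0]) cube([100, 3300, 2900]);
translate([5400, 100, 0]) cube([100, 3300, 2900]);
translate([2500, 100, 0]) cube([100, 1000, 2900]);
translate([2500, 2100, 0]) cube([100, 1300, 2900]);


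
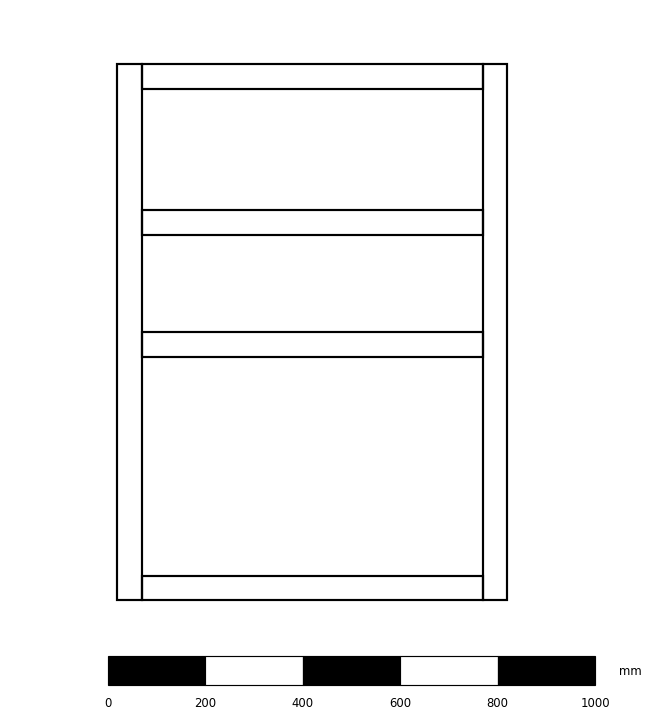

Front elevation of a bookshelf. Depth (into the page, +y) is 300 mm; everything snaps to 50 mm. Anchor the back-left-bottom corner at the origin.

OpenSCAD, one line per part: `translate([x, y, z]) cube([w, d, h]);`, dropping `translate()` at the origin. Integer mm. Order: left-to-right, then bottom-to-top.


cube([50, 300, 1100]);
translate([50, 0, 0]) cube([700, 300, 50]);
translate([50, 0, 500]) cube([700, 300, 50]);
translate([50, 0, 750]) cube([700, 300, 50]);
translate([50, 0, 1050]) cube([700, 300, 50]);
translate([750, 0, 0]) cube([50, 300, 1100]);


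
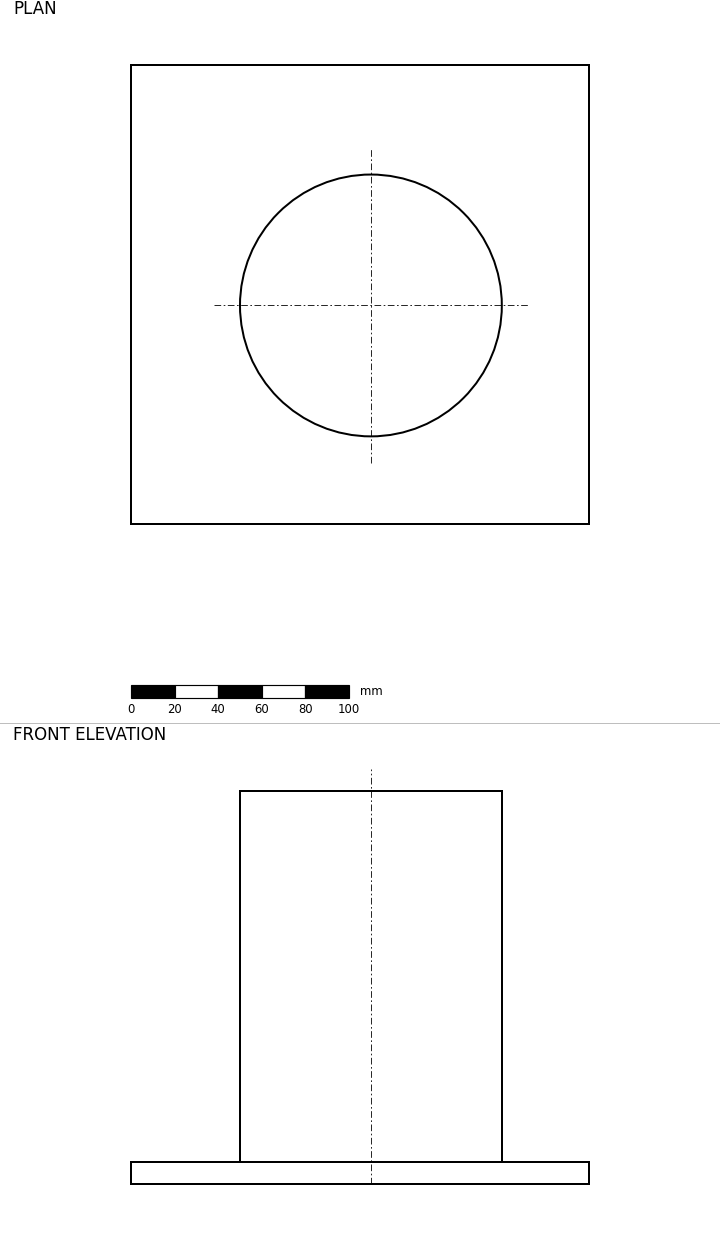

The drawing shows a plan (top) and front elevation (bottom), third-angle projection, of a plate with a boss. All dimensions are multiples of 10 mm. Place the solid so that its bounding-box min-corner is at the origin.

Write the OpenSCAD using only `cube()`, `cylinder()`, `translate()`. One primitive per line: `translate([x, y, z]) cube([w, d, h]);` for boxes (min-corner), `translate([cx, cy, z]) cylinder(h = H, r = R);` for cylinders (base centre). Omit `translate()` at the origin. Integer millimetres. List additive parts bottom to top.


cube([210, 210, 10]);
translate([110, 100, 10]) cylinder(h = 170, r = 60);
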